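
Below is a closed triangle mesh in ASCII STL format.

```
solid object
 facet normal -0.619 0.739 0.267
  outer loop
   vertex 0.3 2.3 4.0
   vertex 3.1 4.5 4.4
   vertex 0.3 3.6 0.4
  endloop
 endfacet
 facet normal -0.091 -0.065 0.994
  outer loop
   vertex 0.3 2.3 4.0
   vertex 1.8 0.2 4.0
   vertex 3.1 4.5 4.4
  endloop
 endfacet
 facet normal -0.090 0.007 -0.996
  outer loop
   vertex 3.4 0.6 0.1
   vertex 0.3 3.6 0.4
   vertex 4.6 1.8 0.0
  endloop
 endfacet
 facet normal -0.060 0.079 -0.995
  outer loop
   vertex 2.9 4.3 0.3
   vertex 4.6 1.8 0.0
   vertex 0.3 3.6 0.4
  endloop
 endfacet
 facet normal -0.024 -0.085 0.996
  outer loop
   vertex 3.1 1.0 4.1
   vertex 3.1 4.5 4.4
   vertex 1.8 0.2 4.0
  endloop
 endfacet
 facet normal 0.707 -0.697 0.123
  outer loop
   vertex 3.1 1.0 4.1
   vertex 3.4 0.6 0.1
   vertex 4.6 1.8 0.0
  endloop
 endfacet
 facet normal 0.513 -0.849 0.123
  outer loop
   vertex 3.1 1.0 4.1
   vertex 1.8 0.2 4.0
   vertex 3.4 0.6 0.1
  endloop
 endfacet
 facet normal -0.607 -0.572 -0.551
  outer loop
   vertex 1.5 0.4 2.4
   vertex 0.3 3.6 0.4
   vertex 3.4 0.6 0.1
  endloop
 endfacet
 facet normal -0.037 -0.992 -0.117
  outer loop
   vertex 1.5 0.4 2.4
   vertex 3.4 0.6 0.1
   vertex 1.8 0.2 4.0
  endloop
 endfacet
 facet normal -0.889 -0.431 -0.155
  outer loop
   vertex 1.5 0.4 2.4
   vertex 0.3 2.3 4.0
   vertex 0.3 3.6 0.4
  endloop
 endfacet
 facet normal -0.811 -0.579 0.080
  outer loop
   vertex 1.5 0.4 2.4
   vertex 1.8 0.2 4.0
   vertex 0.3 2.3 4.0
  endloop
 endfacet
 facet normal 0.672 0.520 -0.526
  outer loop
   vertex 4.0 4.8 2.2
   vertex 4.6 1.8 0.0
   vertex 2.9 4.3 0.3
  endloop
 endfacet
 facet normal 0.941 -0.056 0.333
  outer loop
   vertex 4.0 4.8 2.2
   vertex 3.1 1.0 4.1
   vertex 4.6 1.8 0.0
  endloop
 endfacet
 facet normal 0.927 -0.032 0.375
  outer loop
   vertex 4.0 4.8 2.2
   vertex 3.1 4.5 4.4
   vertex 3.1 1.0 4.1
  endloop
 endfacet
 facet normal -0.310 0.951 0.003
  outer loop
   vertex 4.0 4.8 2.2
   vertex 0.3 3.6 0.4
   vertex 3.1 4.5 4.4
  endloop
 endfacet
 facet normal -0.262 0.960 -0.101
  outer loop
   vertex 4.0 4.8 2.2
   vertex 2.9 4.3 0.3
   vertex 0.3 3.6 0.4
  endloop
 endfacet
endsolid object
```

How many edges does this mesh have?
24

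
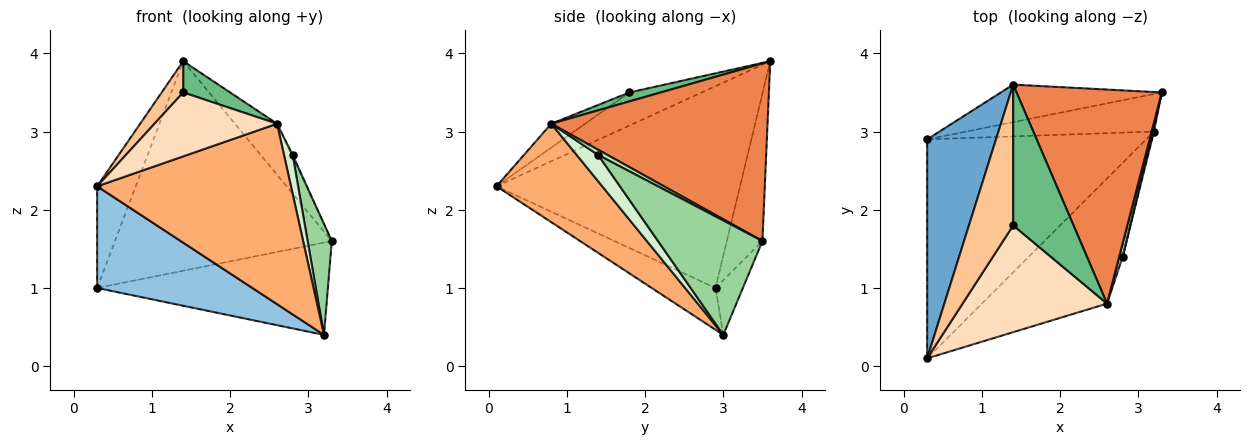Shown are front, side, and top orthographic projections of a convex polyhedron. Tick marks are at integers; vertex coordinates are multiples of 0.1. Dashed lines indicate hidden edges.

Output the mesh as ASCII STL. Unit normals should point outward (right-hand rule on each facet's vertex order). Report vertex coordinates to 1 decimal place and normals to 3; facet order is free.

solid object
 facet normal -0.936 0.148 0.319
  outer loop
   vertex 0.3 2.9 1.0
   vertex 0.3 0.1 2.3
   vertex 1.4 3.6 3.9
  endloop
 endfacet
 facet normal -0.171 -0.415 -0.894
  outer loop
   vertex 0.3 2.9 1.0
   vertex 3.2 3.0 0.4
   vertex 0.3 0.1 2.3
  endloop
 endfacet
 facet normal -0.160 0.972 -0.174
  outer loop
   vertex 0.3 2.9 1.0
   vertex 1.4 3.6 3.9
   vertex 3.3 3.5 1.6
  endloop
 endfacet
 facet normal -0.109 0.921 -0.375
  outer loop
   vertex 0.3 2.9 1.0
   vertex 3.3 3.5 1.6
   vertex 3.2 3.0 0.4
  endloop
 endfacet
 facet normal 0.766 0.149 0.626
  outer loop
   vertex 2.6 0.8 3.1
   vertex 3.3 3.5 1.6
   vertex 1.4 3.6 3.9
  endloop
 endfacet
 facet normal 0.409 -0.750 -0.520
  outer loop
   vertex 2.6 0.8 3.1
   vertex 0.3 0.1 2.3
   vertex 3.2 3.0 0.4
  endloop
 endfacet
 facet normal -0.589 -0.175 0.789
  outer loop
   vertex 1.4 1.8 3.5
   vertex 1.4 3.6 3.9
   vertex 0.3 0.1 2.3
  endloop
 endfacet
 facet normal -0.141 -0.509 0.849
  outer loop
   vertex 1.4 1.8 3.5
   vertex 0.3 0.1 2.3
   vertex 2.6 0.8 3.1
  endloop
 endfacet
 facet normal 0.143 -0.215 0.966
  outer loop
   vertex 1.4 1.8 3.5
   vertex 2.6 0.8 3.1
   vertex 1.4 3.6 3.9
  endloop
 endfacet
 facet normal 0.974 -0.225 0.013
  outer loop
   vertex 2.8 1.4 2.7
   vertex 3.2 3.0 0.4
   vertex 3.3 3.5 1.6
  endloop
 endfacet
 facet normal 0.829 0.092 0.552
  outer loop
   vertex 2.8 1.4 2.7
   vertex 3.3 3.5 1.6
   vertex 2.6 0.8 3.1
  endloop
 endfacet
 facet normal 0.922 -0.374 -0.100
  outer loop
   vertex 2.8 1.4 2.7
   vertex 2.6 0.8 3.1
   vertex 3.2 3.0 0.4
  endloop
 endfacet
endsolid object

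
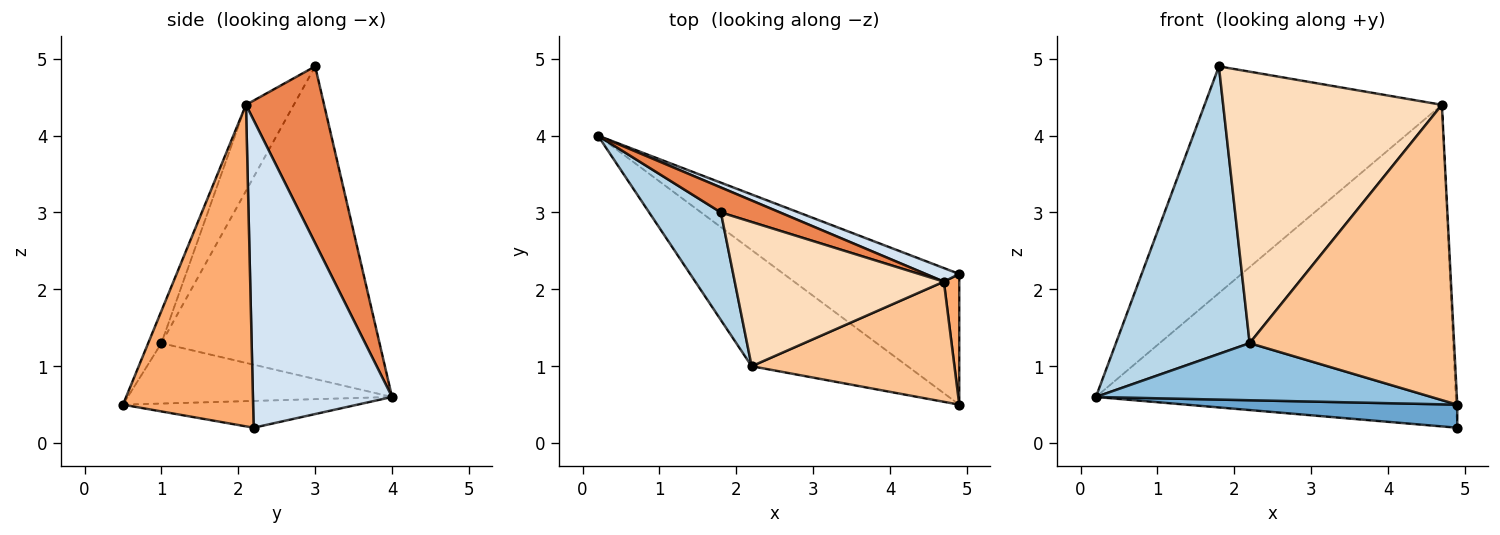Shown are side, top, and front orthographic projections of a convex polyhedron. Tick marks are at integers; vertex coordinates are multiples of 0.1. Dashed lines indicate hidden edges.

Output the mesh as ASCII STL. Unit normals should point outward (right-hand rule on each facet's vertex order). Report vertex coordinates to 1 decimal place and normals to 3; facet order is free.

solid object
 facet normal -0.149 -0.172 -0.974
  outer loop
   vertex 4.9 0.5 0.5
   vertex 0.2 4.0 0.6
   vertex 4.9 2.2 0.2
  endloop
 endfacet
 facet normal -0.328 -0.417 -0.848
  outer loop
   vertex 2.2 1.0 1.3
   vertex 0.2 4.0 0.6
   vertex 4.9 0.5 0.5
  endloop
 endfacet
 facet normal -0.837 -0.513 0.192
  outer loop
   vertex 2.2 1.0 1.3
   vertex 1.8 3.0 4.9
   vertex 0.2 4.0 0.6
  endloop
 endfacet
 facet normal 0.360 0.932 0.039
  outer loop
   vertex 4.7 2.1 4.4
   vertex 4.9 2.2 0.2
   vertex 0.2 4.0 0.6
  endloop
 endfacet
 facet normal 0.311 0.945 0.104
  outer loop
   vertex 4.7 2.1 4.4
   vertex 0.2 4.0 0.6
   vertex 1.8 3.0 4.9
  endloop
 endfacet
 facet normal 0.999 0.008 0.048
  outer loop
   vertex 4.7 2.1 4.4
   vertex 4.9 0.5 0.5
   vertex 4.9 2.2 0.2
  endloop
 endfacet
 facet normal -0.060 -0.925 0.376
  outer loop
   vertex 4.7 2.1 4.4
   vertex 2.2 1.0 1.3
   vertex 4.9 0.5 0.5
  endloop
 endfacet
 facet normal -0.190 -0.867 0.461
  outer loop
   vertex 4.7 2.1 4.4
   vertex 1.8 3.0 4.9
   vertex 2.2 1.0 1.3
  endloop
 endfacet
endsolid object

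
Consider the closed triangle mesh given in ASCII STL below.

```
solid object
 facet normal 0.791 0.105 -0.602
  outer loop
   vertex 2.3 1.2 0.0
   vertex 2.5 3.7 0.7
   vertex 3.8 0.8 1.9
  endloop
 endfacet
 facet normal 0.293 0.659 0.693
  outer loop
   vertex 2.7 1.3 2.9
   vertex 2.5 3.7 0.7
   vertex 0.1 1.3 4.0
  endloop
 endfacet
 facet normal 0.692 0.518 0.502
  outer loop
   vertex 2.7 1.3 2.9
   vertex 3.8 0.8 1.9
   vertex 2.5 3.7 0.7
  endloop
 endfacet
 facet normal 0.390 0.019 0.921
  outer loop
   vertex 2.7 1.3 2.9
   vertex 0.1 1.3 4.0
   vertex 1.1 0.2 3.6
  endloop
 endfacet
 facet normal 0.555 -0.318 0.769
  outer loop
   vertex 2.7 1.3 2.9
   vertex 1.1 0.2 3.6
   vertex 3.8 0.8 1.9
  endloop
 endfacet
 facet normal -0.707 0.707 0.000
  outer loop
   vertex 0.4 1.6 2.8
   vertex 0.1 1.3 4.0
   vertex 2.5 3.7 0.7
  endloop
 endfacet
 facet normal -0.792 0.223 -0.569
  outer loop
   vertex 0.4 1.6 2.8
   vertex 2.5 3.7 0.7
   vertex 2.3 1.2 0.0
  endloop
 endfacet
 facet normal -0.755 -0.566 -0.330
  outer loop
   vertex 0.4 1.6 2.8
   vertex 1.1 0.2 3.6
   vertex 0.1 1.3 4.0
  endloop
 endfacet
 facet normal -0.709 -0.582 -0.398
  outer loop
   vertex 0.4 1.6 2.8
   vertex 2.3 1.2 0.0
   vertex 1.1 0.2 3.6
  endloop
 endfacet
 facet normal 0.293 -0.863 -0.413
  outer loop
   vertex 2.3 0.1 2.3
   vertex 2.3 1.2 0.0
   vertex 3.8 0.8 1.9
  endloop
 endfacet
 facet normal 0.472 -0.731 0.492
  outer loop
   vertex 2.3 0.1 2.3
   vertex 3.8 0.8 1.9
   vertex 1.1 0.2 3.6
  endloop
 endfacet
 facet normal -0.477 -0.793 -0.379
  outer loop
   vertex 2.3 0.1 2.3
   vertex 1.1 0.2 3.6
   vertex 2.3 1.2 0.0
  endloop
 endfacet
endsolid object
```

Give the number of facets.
12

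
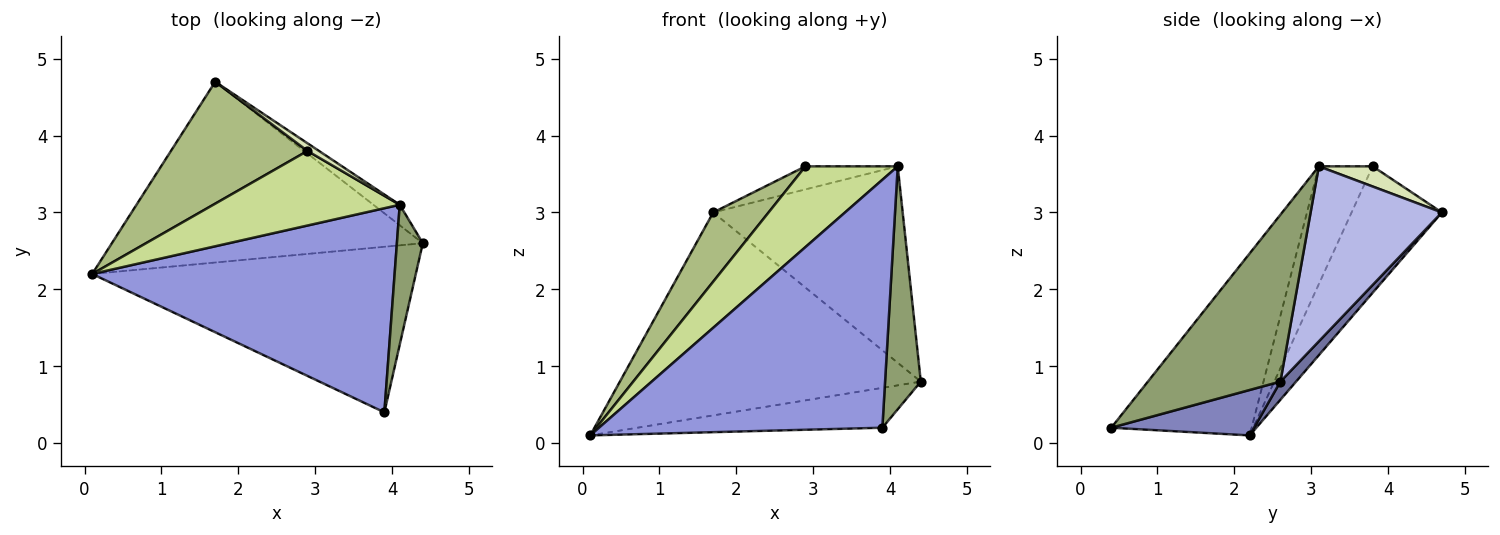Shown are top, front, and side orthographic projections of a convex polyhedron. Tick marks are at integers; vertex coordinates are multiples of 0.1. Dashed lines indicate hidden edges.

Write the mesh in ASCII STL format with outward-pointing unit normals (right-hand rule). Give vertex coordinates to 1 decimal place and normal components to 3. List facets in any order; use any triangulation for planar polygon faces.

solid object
 facet normal 0.039 0.746 -0.665
  outer loop
   vertex 1.7 4.7 3.0
   vertex 4.4 2.6 0.8
   vertex 0.1 2.2 0.1
  endloop
 endfacet
 facet normal 0.135 0.232 -0.963
  outer loop
   vertex 3.9 0.4 0.2
   vertex 0.1 2.2 0.1
   vertex 4.4 2.6 0.8
  endloop
 endfacet
 facet normal -0.357 -0.721 0.594
  outer loop
   vertex 4.1 3.1 3.6
   vertex 0.1 2.2 0.1
   vertex 3.9 0.4 0.2
  endloop
 endfacet
 facet normal 0.567 0.819 -0.085
  outer loop
   vertex 4.1 3.1 3.6
   vertex 4.4 2.6 0.8
   vertex 1.7 4.7 3.0
  endloop
 endfacet
 facet normal 0.955 -0.257 0.148
  outer loop
   vertex 4.1 3.1 3.6
   vertex 3.9 0.4 0.2
   vertex 4.4 2.6 0.8
  endloop
 endfacet
 facet normal -0.627 -0.384 0.677
  outer loop
   vertex 2.9 3.8 3.6
   vertex 1.7 4.7 3.0
   vertex 0.1 2.2 0.1
  endloop
 endfacet
 facet normal -0.394 -0.675 0.624
  outer loop
   vertex 2.9 3.8 3.6
   vertex 0.1 2.2 0.1
   vertex 4.1 3.1 3.6
  endloop
 endfacet
 facet normal 0.484 0.830 0.277
  outer loop
   vertex 2.9 3.8 3.6
   vertex 4.1 3.1 3.6
   vertex 1.7 4.7 3.0
  endloop
 endfacet
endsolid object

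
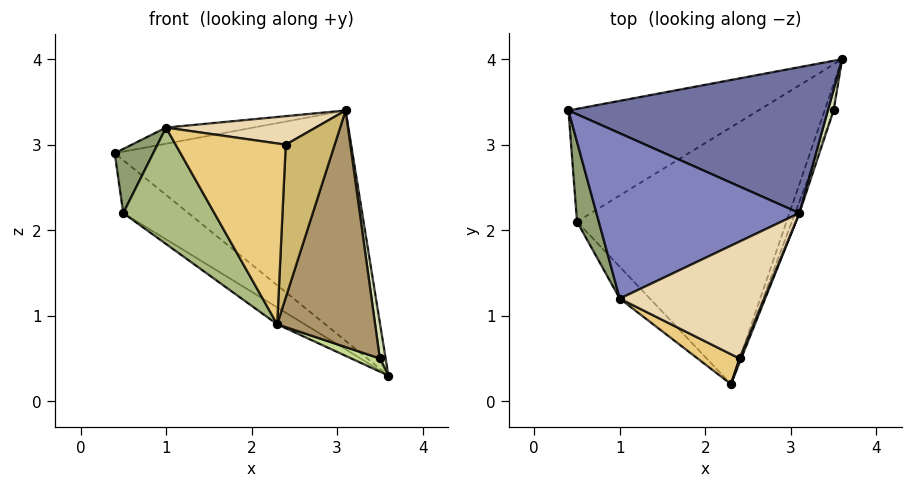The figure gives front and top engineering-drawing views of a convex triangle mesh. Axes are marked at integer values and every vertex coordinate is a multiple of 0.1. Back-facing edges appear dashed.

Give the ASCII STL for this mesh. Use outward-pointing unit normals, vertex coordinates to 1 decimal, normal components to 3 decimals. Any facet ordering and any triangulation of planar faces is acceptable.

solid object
 facet normal 0.266 0.814 0.516
  outer loop
   vertex 3.1 2.2 3.4
   vertex 3.6 4.0 0.3
   vertex 0.4 3.4 2.9
  endloop
 endfacet
 facet normal -0.140 0.096 0.986
  outer loop
   vertex 1.0 1.2 3.2
   vertex 3.1 2.2 3.4
   vertex 0.4 3.4 2.9
  endloop
 endfacet
 facet normal -0.632 0.329 -0.702
  outer loop
   vertex 0.5 2.1 2.2
   vertex 0.4 3.4 2.9
   vertex 3.6 4.0 0.3
  endloop
 endfacet
 facet normal -0.546 0.055 -0.836
  outer loop
   vertex 0.5 2.1 2.2
   vertex 3.6 4.0 0.3
   vertex 2.3 0.2 0.9
  endloop
 endfacet
 facet normal -0.937 -0.219 0.272
  outer loop
   vertex 0.5 2.1 2.2
   vertex 1.0 1.2 3.2
   vertex 0.4 3.4 2.9
  endloop
 endfacet
 facet normal -0.770 -0.615 -0.168
  outer loop
   vertex 0.5 2.1 2.2
   vertex 2.3 0.2 0.9
   vertex 1.0 1.2 3.2
  endloop
 endfacet
 facet normal 0.667 -0.333 -0.667
  outer loop
   vertex 3.5 3.4 0.5
   vertex 2.3 0.2 0.9
   vertex 3.6 4.0 0.3
  endloop
 endfacet
 facet normal 0.987 -0.138 0.079
  outer loop
   vertex 3.5 3.4 0.5
   vertex 3.6 4.0 0.3
   vertex 3.1 2.2 3.4
  endloop
 endfacet
 facet normal 0.935 -0.353 -0.017
  outer loop
   vertex 3.5 3.4 0.5
   vertex 3.1 2.2 3.4
   vertex 2.3 0.2 0.9
  endloop
 endfacet
 facet normal 0.924 -0.383 0.011
  outer loop
   vertex 2.4 0.5 3.0
   vertex 2.3 0.2 0.9
   vertex 3.1 2.2 3.4
  endloop
 endfacet
 facet normal -0.425 -0.893 0.148
  outer loop
   vertex 2.4 0.5 3.0
   vertex 1.0 1.2 3.2
   vertex 2.3 0.2 0.9
  endloop
 endfacet
 facet normal 0.020 -0.237 0.971
  outer loop
   vertex 2.4 0.5 3.0
   vertex 3.1 2.2 3.4
   vertex 1.0 1.2 3.2
  endloop
 endfacet
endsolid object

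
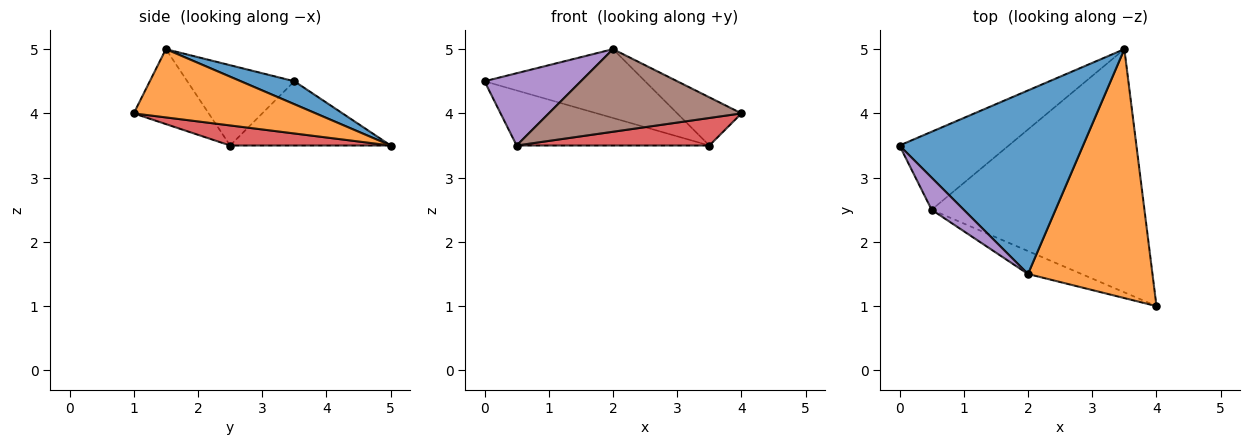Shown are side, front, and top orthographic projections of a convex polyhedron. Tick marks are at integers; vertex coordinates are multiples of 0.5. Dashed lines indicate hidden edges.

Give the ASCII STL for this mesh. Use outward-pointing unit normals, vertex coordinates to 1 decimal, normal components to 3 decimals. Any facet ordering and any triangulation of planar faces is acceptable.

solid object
 facet normal 0.116 0.349 0.930
  outer loop
   vertex 2.0 1.5 5.0
   vertex 3.5 5.0 3.5
   vertex 0.0 3.5 4.5
  endloop
 endfacet
 facet normal 0.474 0.167 0.864
  outer loop
   vertex 2.0 1.5 5.0
   vertex 4.0 1.0 4.0
   vertex 3.5 5.0 3.5
  endloop
 endfacet
 facet normal -0.433 0.520 -0.736
  outer loop
   vertex 0.5 2.5 3.5
   vertex 0.0 3.5 4.5
   vertex 3.5 5.0 3.5
  endloop
 endfacet
 facet normal 0.093 -0.112 -0.989
  outer loop
   vertex 0.5 2.5 3.5
   vertex 3.5 5.0 3.5
   vertex 4.0 1.0 4.0
  endloop
 endfacet
 facet normal -0.712 -0.641 0.285
  outer loop
   vertex 0.5 2.5 3.5
   vertex 2.0 1.5 5.0
   vertex 0.0 3.5 4.5
  endloop
 endfacet
 facet normal -0.351 -0.902 -0.251
  outer loop
   vertex 0.5 2.5 3.5
   vertex 4.0 1.0 4.0
   vertex 2.0 1.5 5.0
  endloop
 endfacet
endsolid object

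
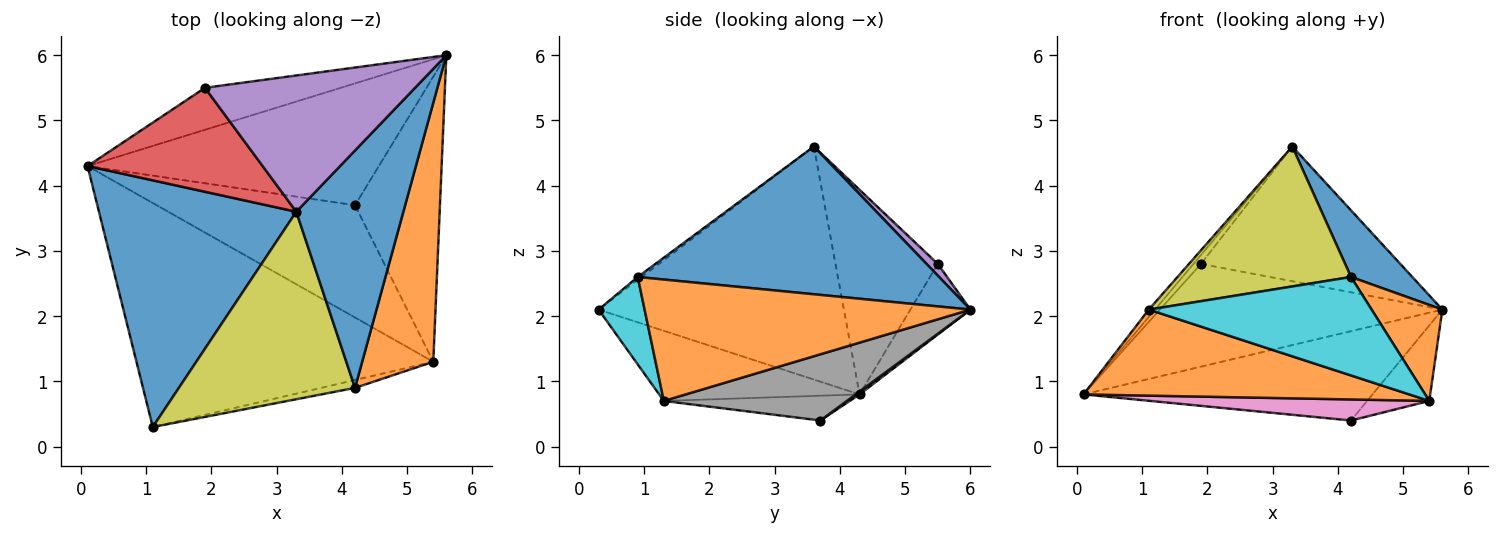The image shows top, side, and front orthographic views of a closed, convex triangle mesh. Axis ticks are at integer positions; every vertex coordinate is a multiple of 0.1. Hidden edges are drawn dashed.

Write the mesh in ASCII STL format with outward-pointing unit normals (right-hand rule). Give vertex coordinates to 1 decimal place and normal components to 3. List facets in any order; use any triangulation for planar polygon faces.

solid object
 facet normal -0.763 0.019 0.646
  outer loop
   vertex 3.3 3.6 4.6
   vertex 0.1 4.3 0.8
   vertex 1.1 0.3 2.1
  endloop
 endfacet
 facet normal -0.215 -0.350 -0.912
  outer loop
   vertex 5.4 1.3 0.7
   vertex 1.1 0.3 2.1
   vertex 0.1 4.3 0.8
  endloop
 endfacet
 facet normal -0.193 0.908 -0.371
  outer loop
   vertex 1.9 5.5 2.8
   vertex 5.6 6.0 2.1
   vertex 0.1 4.3 0.8
  endloop
 endfacet
 facet normal -0.759 0.056 0.649
  outer loop
   vertex 1.9 5.5 2.8
   vertex 0.1 4.3 0.8
   vertex 3.3 3.6 4.6
  endloop
 endfacet
 facet normal 0.040 0.702 0.711
  outer loop
   vertex 1.9 5.5 2.8
   vertex 3.3 3.6 4.6
   vertex 5.6 6.0 2.1
  endloop
 endfacet
 facet normal 0.008 0.591 -0.806
  outer loop
   vertex 4.2 3.7 0.4
   vertex 0.1 4.3 0.8
   vertex 5.6 6.0 2.1
  endloop
 endfacet
 facet normal -0.122 -0.183 -0.976
  outer loop
   vertex 4.2 3.7 0.4
   vertex 5.4 1.3 0.7
   vertex 0.1 4.3 0.8
  endloop
 endfacet
 facet normal 0.602 0.204 -0.772
  outer loop
   vertex 4.2 3.7 0.4
   vertex 5.6 6.0 2.1
   vertex 5.4 1.3 0.7
  endloop
 endfacet
 facet normal -0.013 -0.598 0.801
  outer loop
   vertex 4.2 0.9 2.6
   vertex 3.3 3.6 4.6
   vertex 1.1 0.3 2.1
  endloop
 endfacet
 facet normal 0.202 -0.976 -0.078
  outer loop
   vertex 4.2 0.9 2.6
   vertex 1.1 0.3 2.1
   vertex 5.4 1.3 0.7
  endloop
 endfacet
 facet normal 0.799 -0.163 0.579
  outer loop
   vertex 4.2 0.9 2.6
   vertex 5.6 6.0 2.1
   vertex 3.3 3.6 4.6
  endloop
 endfacet
 facet normal 0.848 -0.184 0.497
  outer loop
   vertex 4.2 0.9 2.6
   vertex 5.4 1.3 0.7
   vertex 5.6 6.0 2.1
  endloop
 endfacet
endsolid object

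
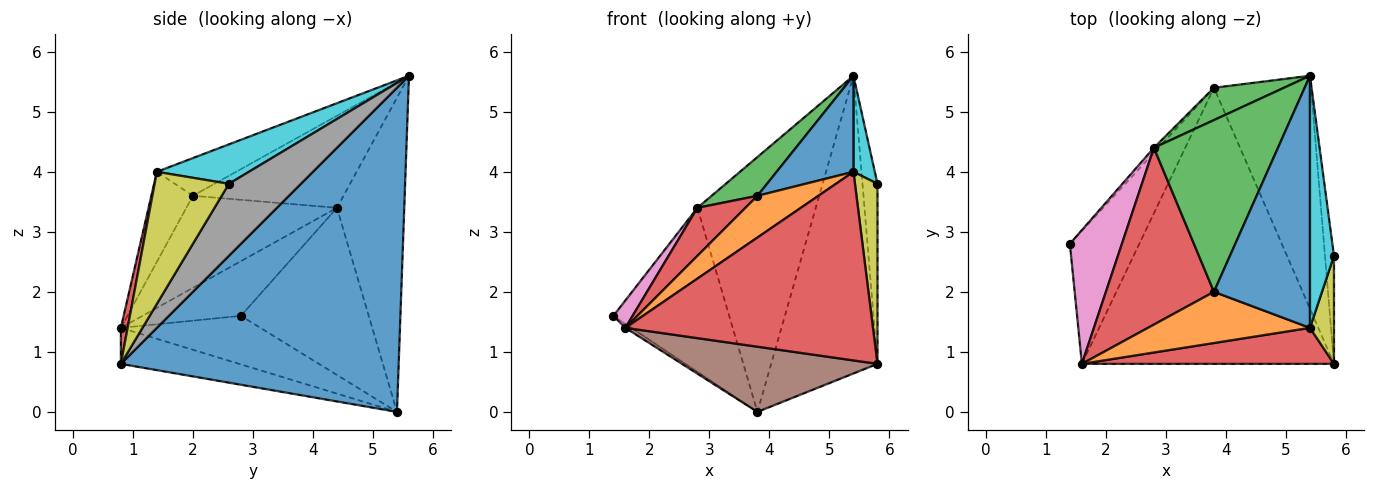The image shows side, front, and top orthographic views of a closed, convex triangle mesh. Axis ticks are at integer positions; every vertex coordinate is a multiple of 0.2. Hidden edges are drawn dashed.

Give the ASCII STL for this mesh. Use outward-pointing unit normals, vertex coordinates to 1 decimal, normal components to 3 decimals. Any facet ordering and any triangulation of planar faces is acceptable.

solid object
 facet normal 0.899 0.344 -0.269
  outer loop
   vertex 3.8 5.4 0.0
   vertex 5.4 5.6 5.6
   vertex 5.8 0.8 0.8
  endloop
 endfacet
 facet normal -0.741 0.671 -0.020
  outer loop
   vertex 2.8 4.4 3.4
   vertex 3.8 5.4 0.0
   vertex 1.4 2.8 1.6
  endloop
 endfacet
 facet normal -0.491 0.864 0.110
  outer loop
   vertex 2.8 4.4 3.4
   vertex 5.4 5.6 5.6
   vertex 3.8 5.4 0.0
  endloop
 endfacet
 facet normal 0.027 -0.982 0.187
  outer loop
   vertex 1.6 0.8 1.4
   vertex 5.8 0.8 0.8
   vertex 5.4 1.4 4.0
  endloop
 endfacet
 facet normal -0.573 0.025 -0.819
  outer loop
   vertex 1.6 0.8 1.4
   vertex 1.4 2.8 1.6
   vertex 3.8 5.4 0.0
  endloop
 endfacet
 facet normal -0.138 -0.228 -0.964
  outer loop
   vertex 1.6 0.8 1.4
   vertex 3.8 5.4 0.0
   vertex 5.8 0.8 0.8
  endloop
 endfacet
 facet normal -0.717 -0.140 0.682
  outer loop
   vertex 1.6 0.8 1.4
   vertex 2.8 4.4 3.4
   vertex 1.4 2.8 1.6
  endloop
 endfacet
 facet normal 0.972 0.202 -0.121
  outer loop
   vertex 5.8 2.6 3.8
   vertex 5.8 0.8 0.8
   vertex 5.4 5.6 5.6
  endloop
 endfacet
 facet normal 0.943 -0.286 0.171
  outer loop
   vertex 5.8 2.6 3.8
   vertex 5.4 1.4 4.0
   vertex 5.8 0.8 0.8
  endloop
 endfacet
 facet normal 0.838 -0.194 0.510
  outer loop
   vertex 5.8 2.6 3.8
   vertex 5.4 5.6 5.6
   vertex 5.4 1.4 4.0
  endloop
 endfacet
 facet normal -0.345 -0.334 0.877
  outer loop
   vertex 3.8 2.0 3.6
   vertex 5.4 1.4 4.0
   vertex 5.4 5.6 5.6
  endloop
 endfacet
 facet normal -0.396 -0.580 0.712
  outer loop
   vertex 3.8 2.0 3.6
   vertex 1.6 0.8 1.4
   vertex 5.4 1.4 4.0
  endloop
 endfacet
 facet normal -0.586 -0.178 0.790
  outer loop
   vertex 3.8 2.0 3.6
   vertex 5.4 5.6 5.6
   vertex 2.8 4.4 3.4
  endloop
 endfacet
 facet normal -0.635 -0.202 0.745
  outer loop
   vertex 3.8 2.0 3.6
   vertex 2.8 4.4 3.4
   vertex 1.6 0.8 1.4
  endloop
 endfacet
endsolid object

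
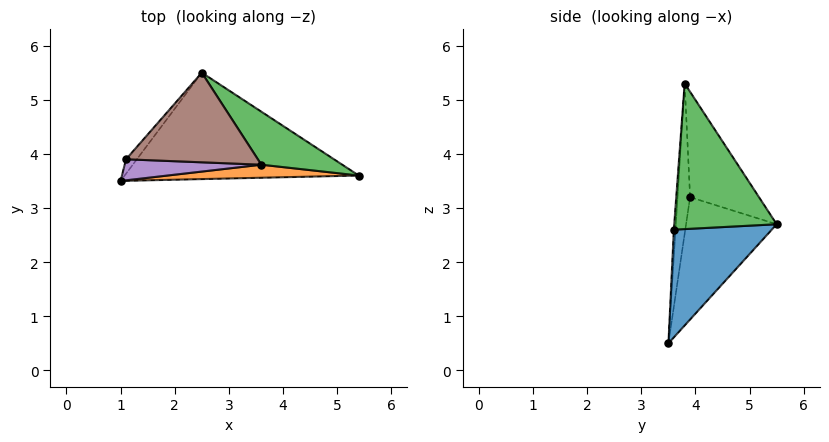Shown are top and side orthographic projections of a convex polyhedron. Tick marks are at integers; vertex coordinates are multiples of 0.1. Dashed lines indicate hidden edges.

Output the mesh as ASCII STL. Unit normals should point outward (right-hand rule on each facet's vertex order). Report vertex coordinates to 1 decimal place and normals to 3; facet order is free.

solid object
 facet normal 0.345 0.566 -0.749
  outer loop
   vertex 2.5 5.5 2.7
   vertex 5.4 3.6 2.6
   vertex 1.0 3.5 0.5
  endloop
 endfacet
 facet normal -0.010 -0.998 0.068
  outer loop
   vertex 3.6 3.8 5.3
   vertex 1.0 3.5 0.5
   vertex 5.4 3.6 2.6
  endloop
 endfacet
 facet normal 0.531 0.795 0.295
  outer loop
   vertex 3.6 3.8 5.3
   vertex 5.4 3.6 2.6
   vertex 2.5 5.5 2.7
  endloop
 endfacet
 facet normal -0.761 0.645 -0.067
  outer loop
   vertex 1.1 3.9 3.2
   vertex 2.5 5.5 2.7
   vertex 1.0 3.5 0.5
  endloop
 endfacet
 facet normal -0.165 -0.975 0.151
  outer loop
   vertex 1.1 3.9 3.2
   vertex 1.0 3.5 0.5
   vertex 3.6 3.8 5.3
  endloop
 endfacet
 facet normal -0.490 0.620 0.613
  outer loop
   vertex 1.1 3.9 3.2
   vertex 3.6 3.8 5.3
   vertex 2.5 5.5 2.7
  endloop
 endfacet
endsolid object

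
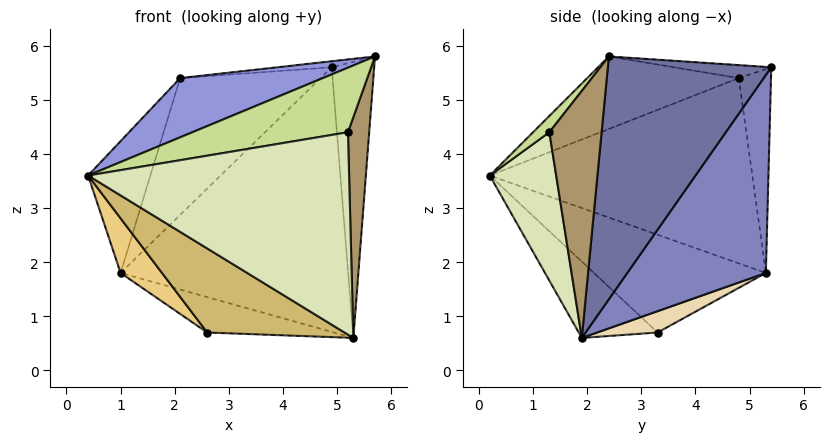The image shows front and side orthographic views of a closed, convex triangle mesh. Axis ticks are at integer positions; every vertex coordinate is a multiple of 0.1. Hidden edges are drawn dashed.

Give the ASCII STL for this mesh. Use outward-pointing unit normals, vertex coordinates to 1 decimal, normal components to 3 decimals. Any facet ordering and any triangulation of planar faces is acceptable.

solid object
 facet normal 0.963 0.250 -0.098
  outer loop
   vertex 5.3 1.9 0.6
   vertex 4.9 5.4 5.6
   vertex 5.7 2.4 5.8
  endloop
 endfacet
 facet normal 0.455 0.746 -0.486
  outer loop
   vertex 1.0 5.3 1.8
   vertex 4.9 5.4 5.6
   vertex 5.3 1.9 0.6
  endloop
 endfacet
 facet normal -0.276 -0.260 0.925
  outer loop
   vertex 2.1 4.8 5.4
   vertex 0.4 0.2 3.6
   vertex 5.7 2.4 5.8
  endloop
 endfacet
 facet normal -0.081 0.045 0.996
  outer loop
   vertex 2.1 4.8 5.4
   vertex 5.7 2.4 5.8
   vertex 4.9 5.4 5.6
  endloop
 endfacet
 facet normal -0.924 0.219 0.313
  outer loop
   vertex 2.1 4.8 5.4
   vertex 1.0 5.3 1.8
   vertex 0.4 0.2 3.6
  endloop
 endfacet
 facet normal -0.219 0.955 0.200
  outer loop
   vertex 2.1 4.8 5.4
   vertex 4.9 5.4 5.6
   vertex 1.0 5.3 1.8
  endloop
 endfacet
 facet normal 0.083 -0.798 0.597
  outer loop
   vertex 5.2 1.3 4.4
   vertex 5.7 2.4 5.8
   vertex 0.4 0.2 3.6
  endloop
 endfacet
 facet normal 0.244 -0.959 -0.145
  outer loop
   vertex 5.2 1.3 4.4
   vertex 0.4 0.2 3.6
   vertex 5.3 1.9 0.6
  endloop
 endfacet
 facet normal 0.926 -0.376 -0.035
  outer loop
   vertex 5.2 1.3 4.4
   vertex 5.3 1.9 0.6
   vertex 5.7 2.4 5.8
  endloop
 endfacet
 facet normal -0.303 -0.528 -0.794
  outer loop
   vertex 2.6 3.3 0.7
   vertex 5.3 1.9 0.6
   vertex 0.4 0.2 3.6
  endloop
 endfacet
 facet normal -0.692 -0.167 -0.703
  outer loop
   vertex 2.6 3.3 0.7
   vertex 0.4 0.2 3.6
   vertex 1.0 5.3 1.8
  endloop
 endfacet
 facet normal 0.302 0.633 -0.712
  outer loop
   vertex 2.6 3.3 0.7
   vertex 1.0 5.3 1.8
   vertex 5.3 1.9 0.6
  endloop
 endfacet
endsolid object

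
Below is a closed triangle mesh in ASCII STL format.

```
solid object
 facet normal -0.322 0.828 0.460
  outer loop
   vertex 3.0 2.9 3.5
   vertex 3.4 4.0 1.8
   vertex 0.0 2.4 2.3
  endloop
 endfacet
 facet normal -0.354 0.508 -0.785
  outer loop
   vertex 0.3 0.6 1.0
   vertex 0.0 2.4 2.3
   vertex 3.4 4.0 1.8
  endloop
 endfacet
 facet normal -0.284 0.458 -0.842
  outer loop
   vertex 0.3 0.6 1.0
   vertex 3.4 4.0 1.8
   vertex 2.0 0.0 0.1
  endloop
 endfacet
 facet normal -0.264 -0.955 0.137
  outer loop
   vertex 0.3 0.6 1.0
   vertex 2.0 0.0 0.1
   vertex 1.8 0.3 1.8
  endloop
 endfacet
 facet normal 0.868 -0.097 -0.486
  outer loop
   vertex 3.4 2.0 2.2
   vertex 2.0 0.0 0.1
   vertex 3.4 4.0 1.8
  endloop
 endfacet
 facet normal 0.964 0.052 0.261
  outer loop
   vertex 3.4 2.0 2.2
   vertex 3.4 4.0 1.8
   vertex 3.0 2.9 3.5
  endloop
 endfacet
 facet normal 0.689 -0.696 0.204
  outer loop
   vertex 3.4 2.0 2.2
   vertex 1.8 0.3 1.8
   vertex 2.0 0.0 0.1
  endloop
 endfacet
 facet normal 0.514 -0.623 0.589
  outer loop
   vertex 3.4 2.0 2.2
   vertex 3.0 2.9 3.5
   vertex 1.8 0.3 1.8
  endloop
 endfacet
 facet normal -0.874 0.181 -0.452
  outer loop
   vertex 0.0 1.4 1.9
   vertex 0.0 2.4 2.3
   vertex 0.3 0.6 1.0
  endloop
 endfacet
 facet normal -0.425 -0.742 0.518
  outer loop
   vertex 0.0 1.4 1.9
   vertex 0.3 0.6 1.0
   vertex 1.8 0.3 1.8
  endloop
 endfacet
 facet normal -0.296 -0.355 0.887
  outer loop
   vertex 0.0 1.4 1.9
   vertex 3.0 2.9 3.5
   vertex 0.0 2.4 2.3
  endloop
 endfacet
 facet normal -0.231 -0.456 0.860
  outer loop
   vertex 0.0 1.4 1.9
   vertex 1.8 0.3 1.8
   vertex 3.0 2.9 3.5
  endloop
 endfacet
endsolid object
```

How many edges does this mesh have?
18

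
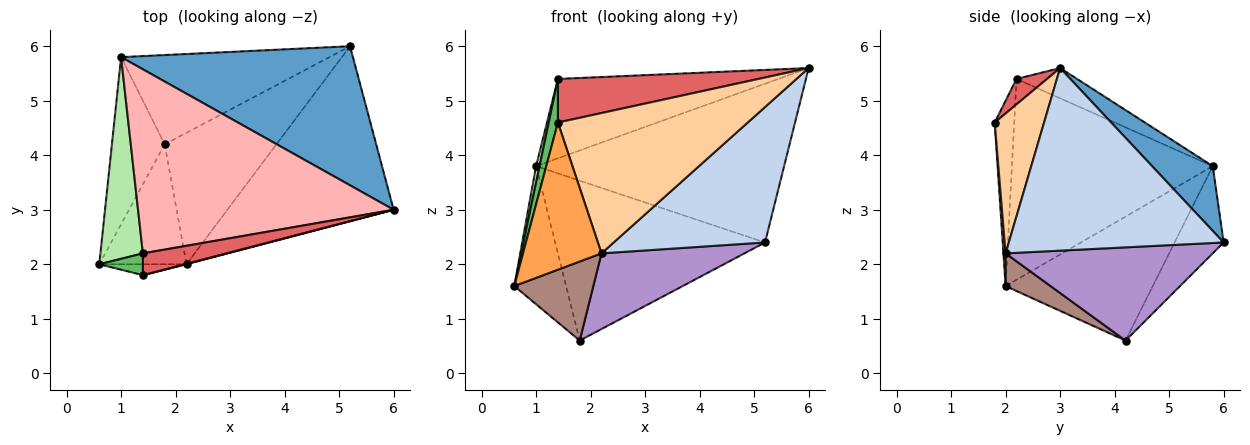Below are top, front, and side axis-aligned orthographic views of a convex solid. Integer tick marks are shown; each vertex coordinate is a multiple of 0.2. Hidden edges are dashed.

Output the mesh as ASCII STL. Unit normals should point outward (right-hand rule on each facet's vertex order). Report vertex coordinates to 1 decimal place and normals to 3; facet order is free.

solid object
 facet normal 0.181 0.740 0.648
  outer loop
   vertex 1.0 5.8 3.8
   vertex 6.0 3.0 5.6
   vertex 5.2 6.0 2.4
  endloop
 endfacet
 facet normal 0.656 -0.462 -0.597
  outer loop
   vertex 2.2 2.0 2.2
   vertex 5.2 6.0 2.4
   vertex 6.0 3.0 5.6
  endloop
 endfacet
 facet normal 0.028 -0.997 -0.074
  outer loop
   vertex 2.2 2.0 2.2
   vertex 1.4 1.8 4.6
   vertex 0.6 2.0 1.6
  endloop
 endfacet
 facet normal 0.252 -0.968 0.003
  outer loop
   vertex 2.2 2.0 2.2
   vertex 6.0 3.0 5.6
   vertex 1.4 1.8 4.6
  endloop
 endfacet
 facet normal -0.885 -0.416 0.208
  outer loop
   vertex 1.4 2.2 5.4
   vertex 0.6 2.0 1.6
   vertex 1.4 1.8 4.6
  endloop
 endfacet
 facet normal -0.978 -0.017 0.207
  outer loop
   vertex 1.4 2.2 5.4
   vertex 1.0 5.8 3.8
   vertex 0.6 2.0 1.6
  endloop
 endfacet
 facet normal 0.135 -0.886 0.443
  outer loop
   vertex 1.4 2.2 5.4
   vertex 1.4 1.8 4.6
   vertex 6.0 3.0 5.6
  endloop
 endfacet
 facet normal -0.108 0.394 0.913
  outer loop
   vertex 1.4 2.2 5.4
   vertex 6.0 3.0 5.6
   vertex 1.0 5.8 3.8
  endloop
 endfacet
 facet normal 0.586 -0.404 -0.702
  outer loop
   vertex 1.8 4.2 0.6
   vertex 5.2 6.0 2.4
   vertex 2.2 2.0 2.2
  endloop
 endfacet
 facet normal -0.200 0.855 -0.478
  outer loop
   vertex 1.8 4.2 0.6
   vertex 1.0 5.8 3.8
   vertex 5.2 6.0 2.4
  endloop
 endfacet
 facet normal 0.299 -0.525 -0.797
  outer loop
   vertex 1.8 4.2 0.6
   vertex 2.2 2.0 2.2
   vertex 0.6 2.0 1.6
  endloop
 endfacet
 facet normal -0.875 0.308 -0.373
  outer loop
   vertex 1.8 4.2 0.6
   vertex 0.6 2.0 1.6
   vertex 1.0 5.8 3.8
  endloop
 endfacet
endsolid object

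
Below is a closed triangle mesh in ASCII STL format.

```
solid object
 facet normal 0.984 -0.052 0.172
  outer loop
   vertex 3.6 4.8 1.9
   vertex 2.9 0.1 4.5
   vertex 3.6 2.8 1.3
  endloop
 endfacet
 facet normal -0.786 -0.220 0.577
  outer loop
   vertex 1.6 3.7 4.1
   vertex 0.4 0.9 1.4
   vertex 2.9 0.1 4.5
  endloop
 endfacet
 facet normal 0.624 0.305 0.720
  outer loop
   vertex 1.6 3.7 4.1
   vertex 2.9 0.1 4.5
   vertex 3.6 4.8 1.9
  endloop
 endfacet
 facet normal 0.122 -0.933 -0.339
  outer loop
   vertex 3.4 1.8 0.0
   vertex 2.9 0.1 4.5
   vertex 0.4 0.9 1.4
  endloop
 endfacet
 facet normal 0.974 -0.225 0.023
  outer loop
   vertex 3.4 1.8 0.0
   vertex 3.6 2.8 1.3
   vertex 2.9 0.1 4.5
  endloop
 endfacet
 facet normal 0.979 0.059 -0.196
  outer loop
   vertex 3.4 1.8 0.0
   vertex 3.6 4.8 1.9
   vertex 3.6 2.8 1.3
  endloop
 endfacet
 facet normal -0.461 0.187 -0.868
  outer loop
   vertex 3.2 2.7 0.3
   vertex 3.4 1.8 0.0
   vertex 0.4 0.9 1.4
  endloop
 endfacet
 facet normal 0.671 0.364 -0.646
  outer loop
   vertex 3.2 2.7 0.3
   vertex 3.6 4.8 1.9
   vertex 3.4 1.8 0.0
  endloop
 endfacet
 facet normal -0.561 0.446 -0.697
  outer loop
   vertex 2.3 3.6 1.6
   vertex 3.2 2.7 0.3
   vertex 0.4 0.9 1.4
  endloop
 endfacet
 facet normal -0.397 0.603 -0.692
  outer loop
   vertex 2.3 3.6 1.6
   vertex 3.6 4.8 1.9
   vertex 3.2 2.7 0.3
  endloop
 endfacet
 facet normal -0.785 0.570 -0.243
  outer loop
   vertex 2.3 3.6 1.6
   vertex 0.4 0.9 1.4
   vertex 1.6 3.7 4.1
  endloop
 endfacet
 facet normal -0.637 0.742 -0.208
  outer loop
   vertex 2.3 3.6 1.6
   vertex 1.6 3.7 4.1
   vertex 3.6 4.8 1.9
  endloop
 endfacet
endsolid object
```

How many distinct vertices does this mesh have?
8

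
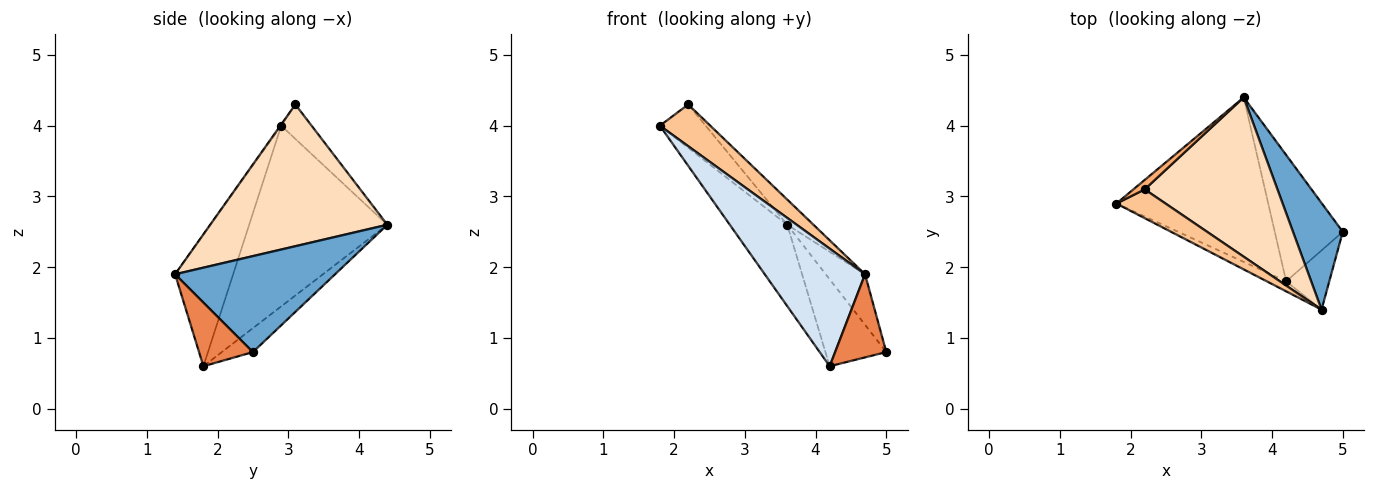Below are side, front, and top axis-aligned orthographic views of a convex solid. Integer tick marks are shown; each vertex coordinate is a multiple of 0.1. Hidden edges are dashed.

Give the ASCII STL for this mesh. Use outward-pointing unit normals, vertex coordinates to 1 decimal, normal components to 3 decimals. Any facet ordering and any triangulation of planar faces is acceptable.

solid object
 facet normal 0.867 0.213 0.450
  outer loop
   vertex 4.7 1.4 1.9
   vertex 5.0 2.5 0.8
   vertex 3.6 4.4 2.6
  endloop
 endfacet
 facet normal -0.730 0.303 -0.613
  outer loop
   vertex 4.2 1.8 0.6
   vertex 1.8 2.9 4.0
   vertex 3.6 4.4 2.6
  endloop
 endfacet
 facet normal -0.279 0.544 -0.791
  outer loop
   vertex 4.2 1.8 0.6
   vertex 3.6 4.4 2.6
   vertex 5.0 2.5 0.8
  endloop
 endfacet
 facet normal -0.500 -0.863 -0.073
  outer loop
   vertex 4.2 1.8 0.6
   vertex 4.7 1.4 1.9
   vertex 1.8 2.9 4.0
  endloop
 endfacet
 facet normal 0.651 -0.618 -0.441
  outer loop
   vertex 4.2 1.8 0.6
   vertex 5.0 2.5 0.8
   vertex 4.7 1.4 1.9
  endloop
 endfacet
 facet normal -0.544 0.820 0.179
  outer loop
   vertex 2.2 3.1 4.3
   vertex 3.6 4.4 2.6
   vertex 1.8 2.9 4.0
  endloop
 endfacet
 facet normal -0.014 -0.823 0.568
  outer loop
   vertex 2.2 3.1 4.3
   vertex 1.8 2.9 4.0
   vertex 4.7 1.4 1.9
  endloop
 endfacet
 facet normal 0.726 0.107 0.680
  outer loop
   vertex 2.2 3.1 4.3
   vertex 4.7 1.4 1.9
   vertex 3.6 4.4 2.6
  endloop
 endfacet
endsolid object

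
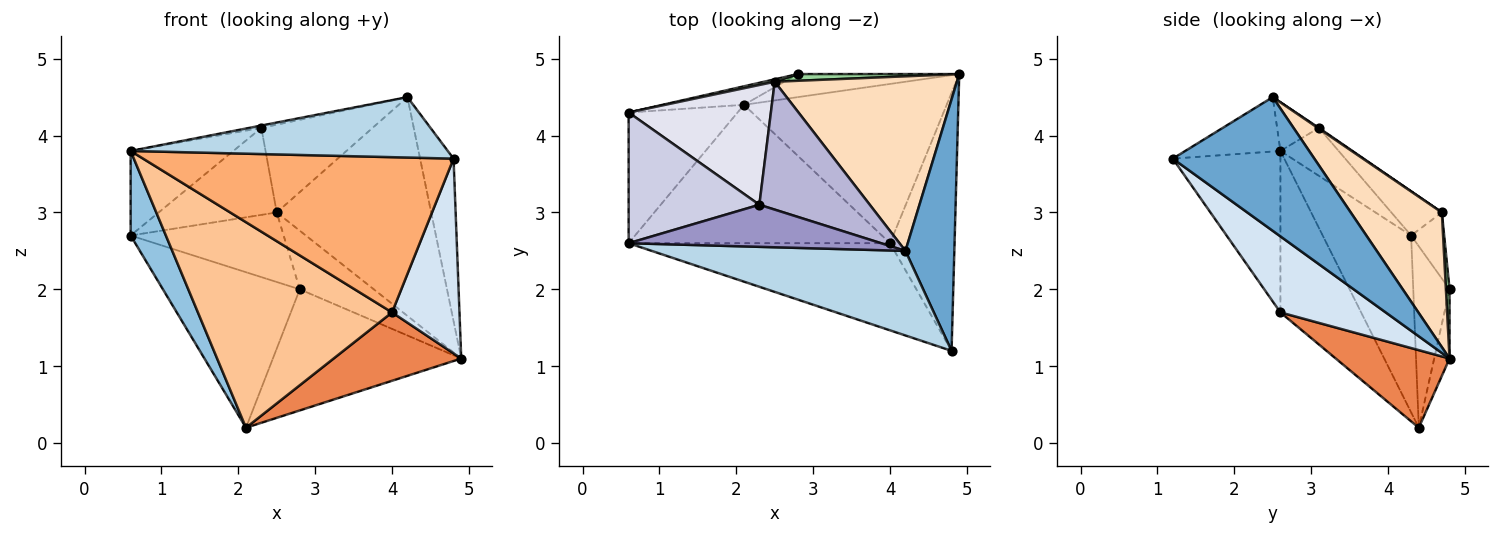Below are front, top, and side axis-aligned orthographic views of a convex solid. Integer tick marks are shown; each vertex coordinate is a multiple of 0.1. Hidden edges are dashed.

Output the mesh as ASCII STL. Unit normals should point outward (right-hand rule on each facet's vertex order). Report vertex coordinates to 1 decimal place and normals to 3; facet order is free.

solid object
 facet normal 0.917 0.217 0.335
  outer loop
   vertex 4.2 2.5 4.5
   vertex 4.8 1.2 3.7
   vertex 4.9 4.8 1.1
  endloop
 endfacet
 facet normal -0.806 -0.321 -0.497
  outer loop
   vertex 0.6 2.6 3.8
   vertex 0.6 4.3 2.7
   vertex 2.1 4.4 0.2
  endloop
 endfacet
 facet normal -0.172 -0.573 0.802
  outer loop
   vertex 0.6 2.6 3.8
   vertex 4.8 1.2 3.7
   vertex 4.2 2.5 4.5
  endloop
 endfacet
 facet normal 0.685 -0.439 -0.581
  outer loop
   vertex 4.0 2.6 1.7
   vertex 4.9 4.8 1.1
   vertex 4.8 1.2 3.7
  endloop
 endfacet
 facet normal 0.332 -0.372 -0.867
  outer loop
   vertex 4.0 2.6 1.7
   vertex 2.1 4.4 0.2
   vertex 4.9 4.8 1.1
  endloop
 endfacet
 facet normal -0.289 -0.835 -0.469
  outer loop
   vertex 4.0 2.6 1.7
   vertex 4.8 1.2 3.7
   vertex 0.6 2.6 3.8
  endloop
 endfacet
 facet normal -0.326 -0.784 -0.528
  outer loop
   vertex 4.0 2.6 1.7
   vertex 0.6 2.6 3.8
   vertex 2.1 4.4 0.2
  endloop
 endfacet
 facet normal 0.419 0.710 0.566
  outer loop
   vertex 2.5 4.7 3.0
   vertex 4.2 2.5 4.5
   vertex 4.9 4.8 1.1
  endloop
 endfacet
 facet normal -0.080 0.979 -0.187
  outer loop
   vertex 2.8 4.8 2.0
   vertex 4.9 4.8 1.1
   vertex 2.1 4.4 0.2
  endloop
 endfacet
 facet normal 0.049 0.992 0.114
  outer loop
   vertex 2.8 4.8 2.0
   vertex 2.5 4.7 3.0
   vertex 4.9 4.8 1.1
  endloop
 endfacet
 facet normal -0.255 0.960 -0.114
  outer loop
   vertex 2.8 4.8 2.0
   vertex 2.1 4.4 0.2
   vertex 0.6 4.3 2.7
  endloop
 endfacet
 facet normal -0.211 0.977 0.034
  outer loop
   vertex 2.8 4.8 2.0
   vertex 0.6 4.3 2.7
   vertex 2.5 4.7 3.0
  endloop
 endfacet
 facet normal -0.189 0.055 0.980
  outer loop
   vertex 2.3 3.1 4.1
   vertex 0.6 2.6 3.8
   vertex 4.2 2.5 4.5
  endloop
 endfacet
 facet normal 0.005 0.566 0.824
  outer loop
   vertex 2.3 3.1 4.1
   vertex 4.2 2.5 4.5
   vertex 2.5 4.7 3.0
  endloop
 endfacet
 facet normal -0.294 0.519 0.802
  outer loop
   vertex 2.3 3.1 4.1
   vertex 0.6 4.3 2.7
   vertex 0.6 2.6 3.8
  endloop
 endfacet
 facet normal -0.244 0.570 0.785
  outer loop
   vertex 2.3 3.1 4.1
   vertex 2.5 4.7 3.0
   vertex 0.6 4.3 2.7
  endloop
 endfacet
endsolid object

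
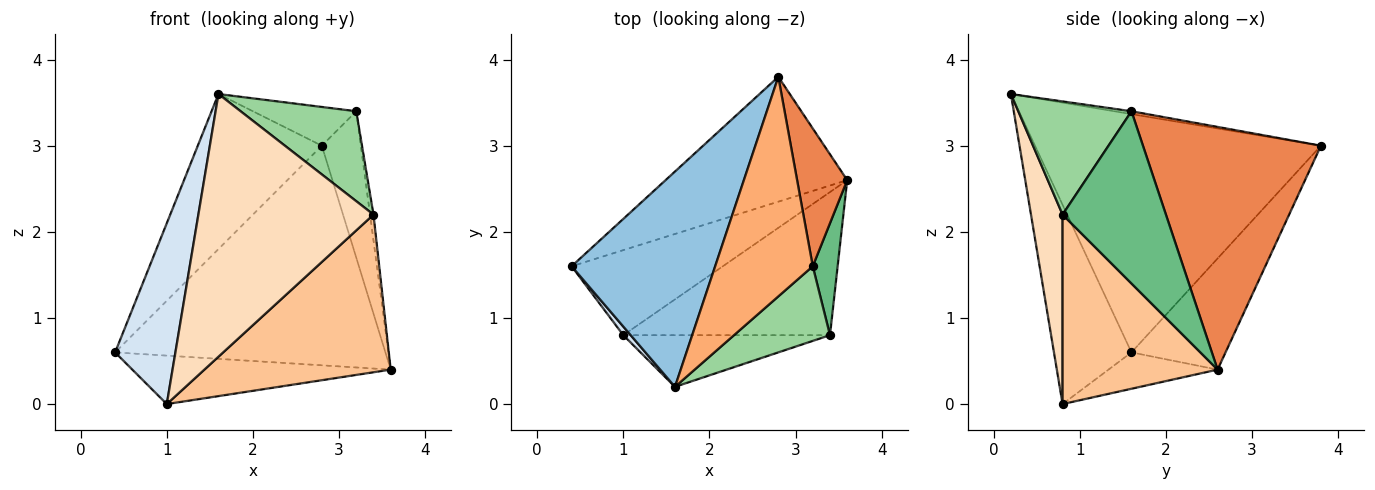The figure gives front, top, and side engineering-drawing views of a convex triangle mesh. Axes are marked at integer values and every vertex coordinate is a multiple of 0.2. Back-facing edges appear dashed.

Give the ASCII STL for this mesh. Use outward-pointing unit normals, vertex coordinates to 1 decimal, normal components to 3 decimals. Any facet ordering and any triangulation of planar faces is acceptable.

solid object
 facet normal -0.290 0.832 -0.473
  outer loop
   vertex 2.8 3.8 3.0
   vertex 3.6 2.6 0.4
   vertex 0.4 1.6 0.6
  endloop
 endfacet
 facet normal -0.803 0.348 0.484
  outer loop
   vertex 2.8 3.8 3.0
   vertex 0.4 1.6 0.6
   vertex 1.6 0.2 3.6
  endloop
 endfacet
 facet normal -0.205 0.484 -0.851
  outer loop
   vertex 1.0 0.8 0.0
   vertex 0.4 1.6 0.6
   vertex 3.6 2.6 0.4
  endloop
 endfacet
 facet normal -0.789 -0.614 0.029
  outer loop
   vertex 1.0 0.8 0.0
   vertex 1.6 0.2 3.6
   vertex 0.4 1.6 0.6
  endloop
 endfacet
 facet normal 0.958 0.210 0.198
  outer loop
   vertex 3.2 1.6 3.4
   vertex 3.6 2.6 0.4
   vertex 2.8 3.8 3.0
  endloop
 endfacet
 facet normal -0.029 0.174 0.984
  outer loop
   vertex 3.2 1.6 3.4
   vertex 2.8 3.8 3.0
   vertex 1.6 0.2 3.6
  endloop
 endfacet
 facet normal 0.525 -0.630 -0.572
  outer loop
   vertex 3.4 0.8 2.2
   vertex 1.0 0.8 0.0
   vertex 3.6 2.6 0.4
  endloop
 endfacet
 facet normal 0.174 -0.966 -0.190
  outer loop
   vertex 3.4 0.8 2.2
   vertex 1.6 0.2 3.6
   vertex 1.0 0.8 0.0
  endloop
 endfacet
 facet normal 0.989 0.033 0.143
  outer loop
   vertex 3.4 0.8 2.2
   vertex 3.6 2.6 0.4
   vertex 3.2 1.6 3.4
  endloop
 endfacet
 facet normal 0.602 -0.615 0.510
  outer loop
   vertex 3.4 0.8 2.2
   vertex 3.2 1.6 3.4
   vertex 1.6 0.2 3.6
  endloop
 endfacet
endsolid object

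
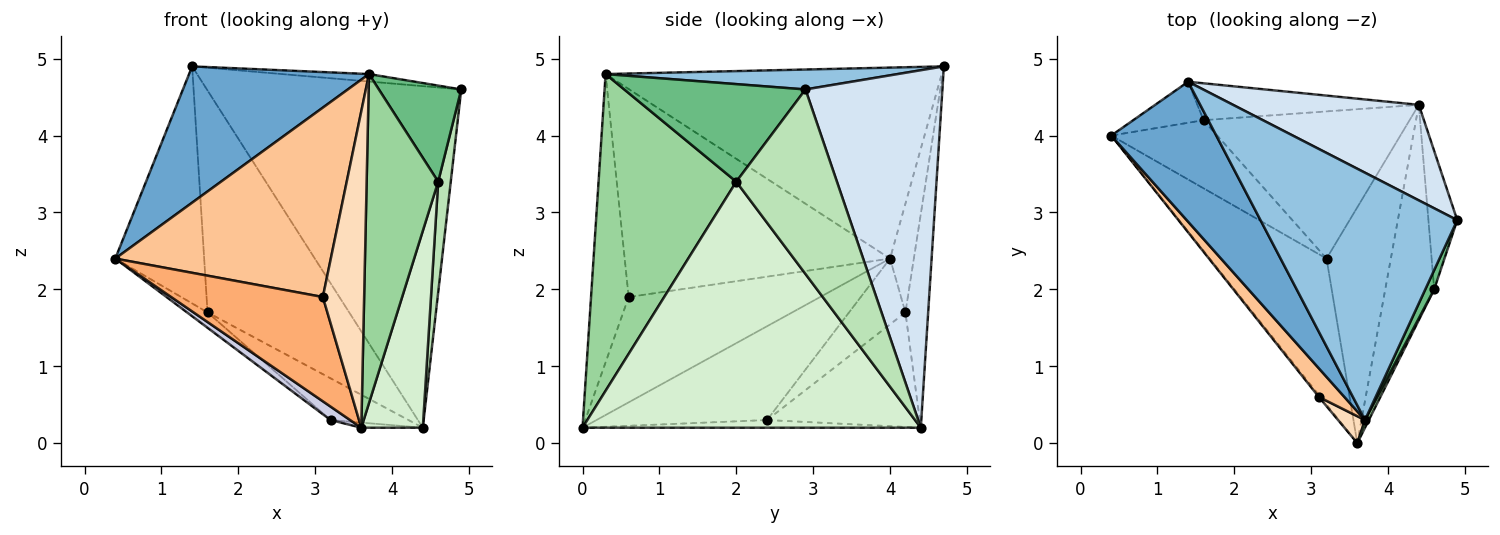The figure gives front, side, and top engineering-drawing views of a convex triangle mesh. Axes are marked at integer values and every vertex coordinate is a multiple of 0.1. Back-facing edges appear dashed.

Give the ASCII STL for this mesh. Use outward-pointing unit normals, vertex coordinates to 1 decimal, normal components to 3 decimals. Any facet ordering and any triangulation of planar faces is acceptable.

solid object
 facet normal -0.793 -0.425 0.436
  outer loop
   vertex 1.4 4.7 4.9
   vertex 0.4 4.0 2.4
   vertex 3.7 0.3 4.8
  endloop
 endfacet
 facet normal 0.101 0.030 0.994
  outer loop
   vertex 1.4 4.7 4.9
   vertex 3.7 0.3 4.8
   vertex 4.9 2.9 4.6
  endloop
 endfacet
 facet normal -0.255 0.953 -0.165
  outer loop
   vertex 1.4 4.7 4.9
   vertex 1.6 4.2 1.7
   vertex 0.4 4.0 2.4
  endloop
 endfacet
 facet normal 0.460 0.855 0.239
  outer loop
   vertex 1.4 4.7 4.9
   vertex 4.9 2.9 4.6
   vertex 4.4 4.4 0.2
  endloop
 endfacet
 facet normal -0.156 0.974 -0.162
  outer loop
   vertex 1.4 4.7 4.9
   vertex 4.4 4.4 0.2
   vertex 1.6 4.2 1.7
  endloop
 endfacet
 facet normal -0.784 -0.621 -0.011
  outer loop
   vertex 3.1 0.6 1.9
   vertex 0.4 4.0 2.4
   vertex 3.6 0.0 0.2
  endloop
 endfacet
 facet normal -0.773 -0.628 0.095
  outer loop
   vertex 3.1 0.6 1.9
   vertex 3.7 0.3 4.8
   vertex 0.4 4.0 2.4
  endloop
 endfacet
 facet normal -0.672 -0.738 0.063
  outer loop
   vertex 3.1 0.6 1.9
   vertex 3.6 0.0 0.2
   vertex 3.7 0.3 4.8
  endloop
 endfacet
 facet normal 0.907 -0.412 0.082
  outer loop
   vertex 4.6 2.0 3.4
   vertex 4.9 2.9 4.6
   vertex 3.7 0.3 4.8
  endloop
 endfacet
 facet normal 0.887 -0.461 0.011
  outer loop
   vertex 4.6 2.0 3.4
   vertex 3.7 0.3 4.8
   vertex 3.6 0.0 0.2
  endloop
 endfacet
 facet normal 0.981 -0.123 -0.153
  outer loop
   vertex 4.6 2.0 3.4
   vertex 4.4 4.4 0.2
   vertex 4.9 2.9 4.6
  endloop
 endfacet
 facet normal 0.966 -0.176 -0.192
  outer loop
   vertex 4.6 2.0 3.4
   vertex 3.6 0.0 0.2
   vertex 4.4 4.4 0.2
  endloop
 endfacet
 facet normal -0.119 0.022 -0.993
  outer loop
   vertex 3.2 2.4 0.3
   vertex 4.4 4.4 0.2
   vertex 3.6 0.0 0.2
  endloop
 endfacet
 facet normal -0.472 0.241 -0.848
  outer loop
   vertex 3.2 2.4 0.3
   vertex 1.6 4.2 1.7
   vertex 4.4 4.4 0.2
  endloop
 endfacet
 facet normal -0.624 -0.072 -0.778
  outer loop
   vertex 3.2 2.4 0.3
   vertex 3.6 0.0 0.2
   vertex 0.4 4.0 2.4
  endloop
 endfacet
 facet normal -0.518 0.188 -0.834
  outer loop
   vertex 3.2 2.4 0.3
   vertex 0.4 4.0 2.4
   vertex 1.6 4.2 1.7
  endloop
 endfacet
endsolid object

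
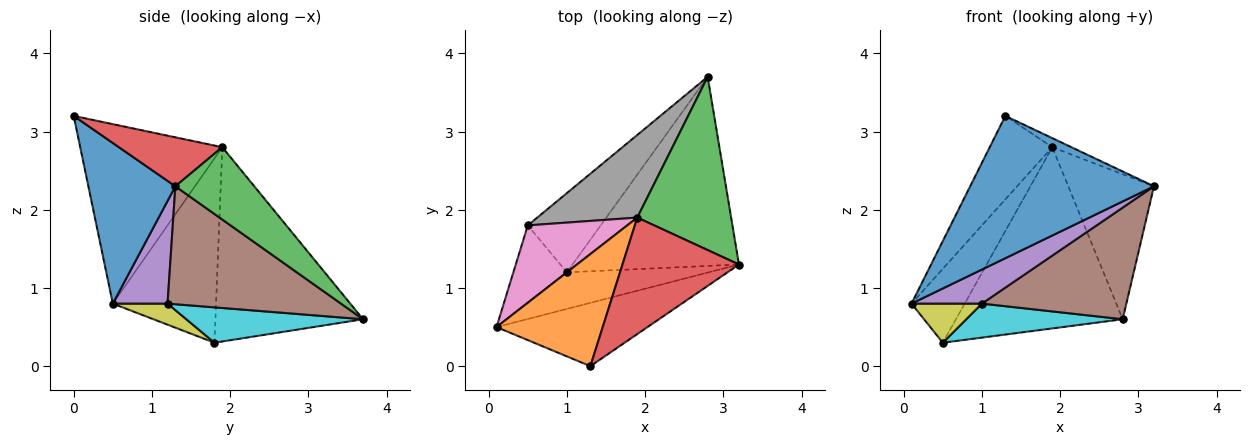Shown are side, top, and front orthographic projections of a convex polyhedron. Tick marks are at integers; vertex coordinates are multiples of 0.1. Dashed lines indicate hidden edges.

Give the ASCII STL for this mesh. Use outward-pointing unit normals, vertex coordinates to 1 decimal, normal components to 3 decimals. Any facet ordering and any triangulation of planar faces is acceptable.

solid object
 facet normal 0.397 -0.839 -0.373
  outer loop
   vertex 1.3 0.0 3.2
   vertex 0.1 0.5 0.8
   vertex 3.2 1.3 2.3
  endloop
 endfacet
 facet normal -0.805 0.354 0.476
  outer loop
   vertex 1.9 1.9 2.8
   vertex 0.1 0.5 0.8
   vertex 1.3 0.0 3.2
  endloop
 endfacet
 facet normal 0.509 0.552 0.660
  outer loop
   vertex 1.9 1.9 2.8
   vertex 3.2 1.3 2.3
   vertex 2.8 3.7 0.6
  endloop
 endfacet
 facet normal 0.387 0.071 0.919
  outer loop
   vertex 1.9 1.9 2.8
   vertex 1.3 0.0 3.2
   vertex 3.2 1.3 2.3
  endloop
 endfacet
 facet normal 0.468 -0.602 -0.647
  outer loop
   vertex 1.0 1.2 0.8
   vertex 3.2 1.3 2.3
   vertex 0.1 0.5 0.8
  endloop
 endfacet
 facet normal 0.521 -0.434 -0.735
  outer loop
   vertex 1.0 1.2 0.8
   vertex 2.8 3.7 0.6
   vertex 3.2 1.3 2.3
  endloop
 endfacet
 facet normal -0.802 0.413 0.432
  outer loop
   vertex 0.5 1.8 0.3
   vertex 0.1 0.5 0.8
   vertex 1.9 1.9 2.8
  endloop
 endfacet
 facet normal -0.627 0.709 0.323
  outer loop
   vertex 0.5 1.8 0.3
   vertex 1.9 1.9 2.8
   vertex 2.8 3.7 0.6
  endloop
 endfacet
 facet normal 0.331 -0.426 -0.842
  outer loop
   vertex 0.5 1.8 0.3
   vertex 1.0 1.2 0.8
   vertex 0.1 0.5 0.8
  endloop
 endfacet
 facet normal 0.407 -0.360 -0.839
  outer loop
   vertex 0.5 1.8 0.3
   vertex 2.8 3.7 0.6
   vertex 1.0 1.2 0.8
  endloop
 endfacet
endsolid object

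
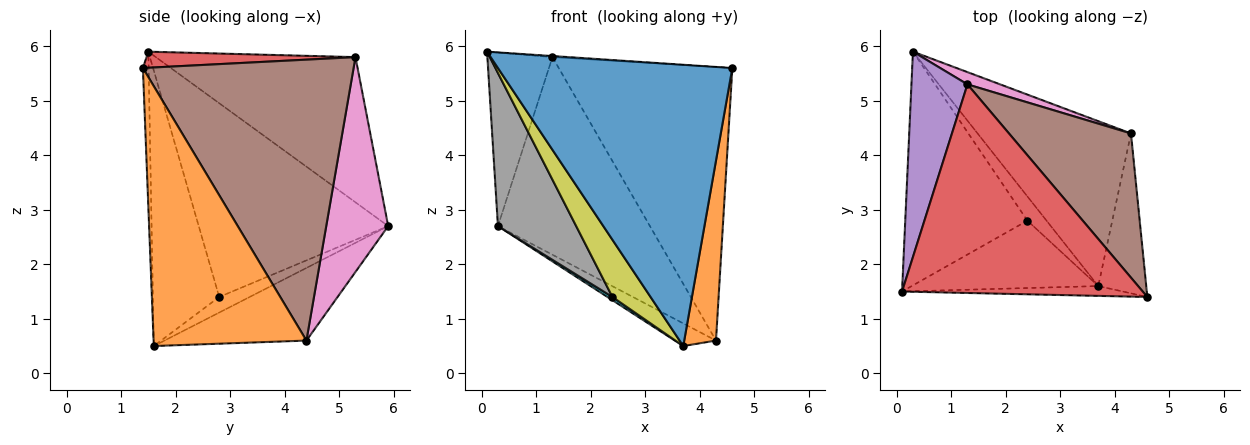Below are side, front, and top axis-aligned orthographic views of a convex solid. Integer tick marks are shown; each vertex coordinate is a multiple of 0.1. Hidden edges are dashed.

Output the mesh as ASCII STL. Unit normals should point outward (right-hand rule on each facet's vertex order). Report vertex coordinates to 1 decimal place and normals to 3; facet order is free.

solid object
 facet normal -0.025 -0.999 -0.035
  outer loop
   vertex 3.7 1.6 0.5
   vertex 4.6 1.4 5.6
   vertex 0.1 1.5 5.9
  endloop
 endfacet
 facet normal 0.963 -0.200 -0.178
  outer loop
   vertex 4.3 4.4 0.6
   vertex 4.6 1.4 5.6
   vertex 3.7 1.6 0.5
  endloop
 endfacet
 facet normal -0.425 0.123 -0.897
  outer loop
   vertex 4.3 4.4 0.6
   vertex 3.7 1.6 0.5
   vertex 0.3 5.9 2.7
  endloop
 endfacet
 facet normal 0.067 0.005 0.998
  outer loop
   vertex 1.3 5.3 5.8
   vertex 0.1 1.5 5.9
   vertex 4.6 1.4 5.6
  endloop
 endfacet
 facet normal -0.893 0.291 0.344
  outer loop
   vertex 1.3 5.3 5.8
   vertex 0.3 5.9 2.7
   vertex 0.1 1.5 5.9
  endloop
 endfacet
 facet normal 0.732 0.603 0.318
  outer loop
   vertex 1.3 5.3 5.8
   vertex 4.6 1.4 5.6
   vertex 4.3 4.4 0.6
  endloop
 endfacet
 facet normal 0.377 0.925 0.057
  outer loop
   vertex 1.3 5.3 5.8
   vertex 4.3 4.4 0.6
   vertex 0.3 5.9 2.7
  endloop
 endfacet
 facet normal -0.799 -0.330 -0.503
  outer loop
   vertex 2.4 2.8 1.4
   vertex 0.1 1.5 5.9
   vertex 0.3 5.9 2.7
  endloop
 endfacet
 facet normal -0.747 -0.430 -0.506
  outer loop
   vertex 2.4 2.8 1.4
   vertex 3.7 1.6 0.5
   vertex 0.1 1.5 5.9
  endloop
 endfacet
 facet normal -0.628 -0.102 -0.771
  outer loop
   vertex 2.4 2.8 1.4
   vertex 0.3 5.9 2.7
   vertex 3.7 1.6 0.5
  endloop
 endfacet
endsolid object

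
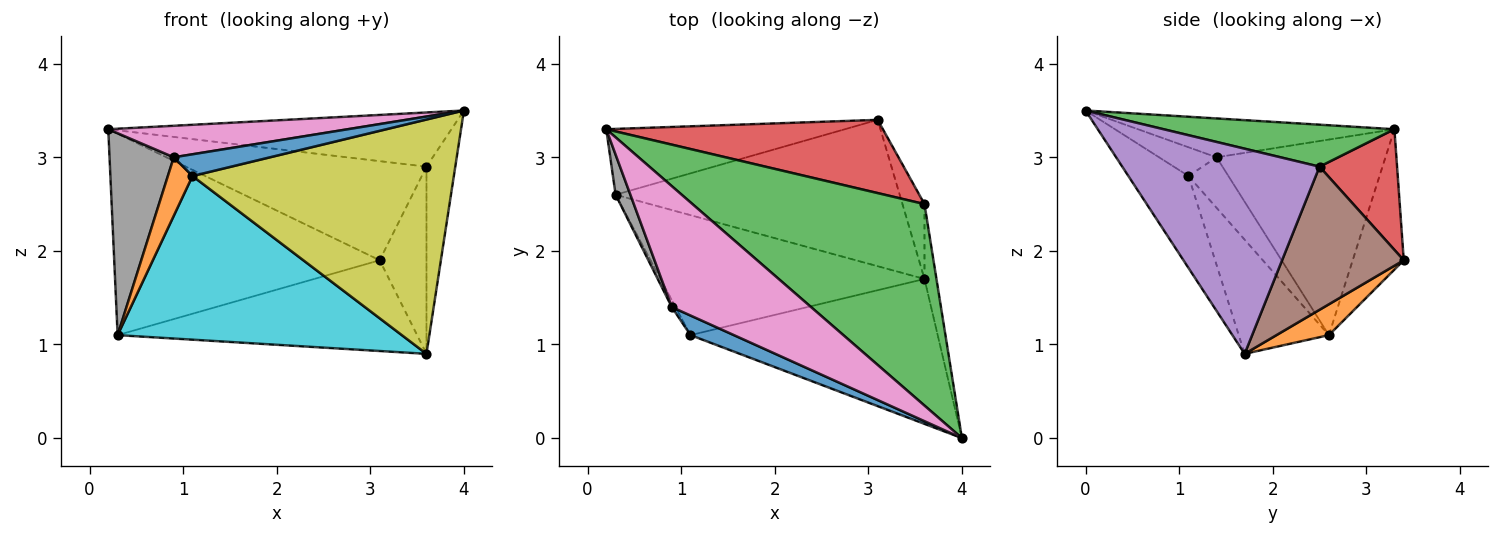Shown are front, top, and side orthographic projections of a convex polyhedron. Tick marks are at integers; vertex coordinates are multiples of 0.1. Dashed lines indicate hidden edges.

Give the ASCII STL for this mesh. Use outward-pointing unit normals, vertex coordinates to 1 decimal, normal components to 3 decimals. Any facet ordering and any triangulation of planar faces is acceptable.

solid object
 facet normal -0.180 0.935 -0.306
  outer loop
   vertex 0.3 2.6 1.1
   vertex 0.2 3.3 3.3
   vertex 3.1 3.4 1.9
  endloop
 endfacet
 facet normal 0.092 0.525 -0.846
  outer loop
   vertex 0.3 2.6 1.1
   vertex 3.1 3.4 1.9
   vertex 3.6 1.7 0.9
  endloop
 endfacet
 facet normal 0.172 0.256 0.951
  outer loop
   vertex 3.6 2.5 2.9
   vertex 0.2 3.3 3.3
   vertex 4.0 0.0 3.5
  endloop
 endfacet
 facet normal 0.251 0.779 0.575
  outer loop
   vertex 3.6 2.5 2.9
   vertex 3.1 3.4 1.9
   vertex 0.2 3.3 3.3
  endloop
 endfacet
 facet normal 0.988 0.144 -0.058
  outer loop
   vertex 3.6 2.5 2.9
   vertex 4.0 0.0 3.5
   vertex 3.6 1.7 0.9
  endloop
 endfacet
 facet normal 0.924 0.355 -0.142
  outer loop
   vertex 3.6 2.5 2.9
   vertex 3.6 1.7 0.9
   vertex 3.1 3.4 1.9
  endloop
 endfacet
 facet normal -0.261 -0.244 0.934
  outer loop
   vertex 0.9 1.4 3.0
   vertex 4.0 0.0 3.5
   vertex 0.2 3.3 3.3
  endloop
 endfacet
 facet normal -0.932 -0.355 0.070
  outer loop
   vertex 0.9 1.4 3.0
   vertex 0.2 3.3 3.3
   vertex 0.3 2.6 1.1
  endloop
 endfacet
 facet normal -0.192 -0.835 -0.516
  outer loop
   vertex 1.1 1.1 2.8
   vertex 3.6 1.7 0.9
   vertex 4.0 0.0 3.5
  endloop
 endfacet
 facet normal -0.248 -0.781 -0.573
  outer loop
   vertex 1.1 1.1 2.8
   vertex 0.3 2.6 1.1
   vertex 3.6 1.7 0.9
  endloop
 endfacet
 facet normal -0.405 -0.679 0.613
  outer loop
   vertex 1.1 1.1 2.8
   vertex 4.0 0.0 3.5
   vertex 0.9 1.4 3.0
  endloop
 endfacet
 facet normal -0.849 -0.524 -0.063
  outer loop
   vertex 1.1 1.1 2.8
   vertex 0.9 1.4 3.0
   vertex 0.3 2.6 1.1
  endloop
 endfacet
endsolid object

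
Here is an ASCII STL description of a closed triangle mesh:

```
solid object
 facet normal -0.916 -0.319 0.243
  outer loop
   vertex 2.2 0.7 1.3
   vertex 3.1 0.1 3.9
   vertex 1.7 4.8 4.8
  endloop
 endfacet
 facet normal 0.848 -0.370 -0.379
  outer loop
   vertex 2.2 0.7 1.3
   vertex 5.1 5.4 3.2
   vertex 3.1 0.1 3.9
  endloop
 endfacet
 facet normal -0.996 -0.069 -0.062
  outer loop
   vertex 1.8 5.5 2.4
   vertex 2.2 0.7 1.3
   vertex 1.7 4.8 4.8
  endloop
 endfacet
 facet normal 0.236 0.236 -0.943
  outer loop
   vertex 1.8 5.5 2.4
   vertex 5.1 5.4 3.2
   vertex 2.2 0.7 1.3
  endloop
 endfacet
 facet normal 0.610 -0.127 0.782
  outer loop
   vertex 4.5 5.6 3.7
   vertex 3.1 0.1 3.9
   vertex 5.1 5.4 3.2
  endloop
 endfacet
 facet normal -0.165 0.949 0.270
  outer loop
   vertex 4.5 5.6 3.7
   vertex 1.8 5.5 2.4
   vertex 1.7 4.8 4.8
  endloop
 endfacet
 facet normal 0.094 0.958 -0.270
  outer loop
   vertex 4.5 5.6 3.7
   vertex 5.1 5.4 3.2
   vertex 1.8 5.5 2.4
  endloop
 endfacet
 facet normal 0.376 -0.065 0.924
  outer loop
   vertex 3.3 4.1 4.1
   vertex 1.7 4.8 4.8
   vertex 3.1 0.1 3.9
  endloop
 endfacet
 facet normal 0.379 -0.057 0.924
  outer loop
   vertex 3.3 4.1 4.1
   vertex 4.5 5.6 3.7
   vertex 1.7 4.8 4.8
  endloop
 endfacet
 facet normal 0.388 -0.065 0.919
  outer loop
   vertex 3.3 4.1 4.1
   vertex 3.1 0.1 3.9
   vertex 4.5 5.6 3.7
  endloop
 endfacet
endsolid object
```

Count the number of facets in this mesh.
10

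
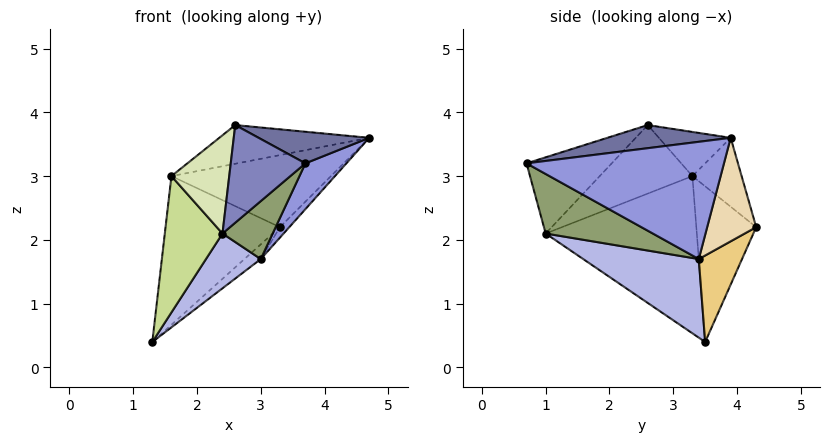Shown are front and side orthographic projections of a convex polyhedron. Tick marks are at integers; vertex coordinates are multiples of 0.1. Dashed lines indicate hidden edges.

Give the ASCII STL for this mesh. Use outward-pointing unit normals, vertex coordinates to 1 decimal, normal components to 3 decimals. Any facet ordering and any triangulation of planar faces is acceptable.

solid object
 facet normal 0.206 -0.184 0.961
  outer loop
   vertex 2.6 2.6 3.8
   vertex 3.7 0.7 3.2
   vertex 4.7 3.9 3.6
  endloop
 endfacet
 facet normal -0.613 -0.538 0.578
  outer loop
   vertex 2.4 1.0 2.1
   vertex 3.7 0.7 3.2
   vertex 2.6 2.6 3.8
  endloop
 endfacet
 facet normal 0.756 -0.157 -0.635
  outer loop
   vertex 3.0 3.4 1.7
   vertex 4.7 3.9 3.6
   vertex 3.7 0.7 3.2
  endloop
 endfacet
 facet normal 0.574 -0.272 -0.772
  outer loop
   vertex 3.0 3.4 1.7
   vertex 2.4 1.0 2.1
   vertex 1.3 3.5 0.4
  endloop
 endfacet
 facet normal 0.584 -0.273 -0.764
  outer loop
   vertex 3.0 3.4 1.7
   vertex 3.7 0.7 3.2
   vertex 2.4 1.0 2.1
  endloop
 endfacet
 facet normal -0.260 0.542 0.799
  outer loop
   vertex 1.6 3.3 3.0
   vertex 2.6 2.6 3.8
   vertex 4.7 3.9 3.6
  endloop
 endfacet
 facet normal -0.931 -0.355 0.080
  outer loop
   vertex 1.6 3.3 3.0
   vertex 1.3 3.5 0.4
   vertex 2.4 1.0 2.1
  endloop
 endfacet
 facet normal -0.728 -0.454 0.513
  outer loop
   vertex 1.6 3.3 3.0
   vertex 2.4 1.0 2.1
   vertex 2.6 2.6 3.8
  endloop
 endfacet
 facet normal -0.460 0.879 0.121
  outer loop
   vertex 3.3 4.3 2.2
   vertex 1.3 3.5 0.4
   vertex 1.6 3.3 3.0
  endloop
 endfacet
 facet normal -0.256 0.831 0.494
  outer loop
   vertex 3.3 4.3 2.2
   vertex 1.6 3.3 3.0
   vertex 4.7 3.9 3.6
  endloop
 endfacet
 facet normal 0.600 0.226 -0.767
  outer loop
   vertex 3.3 4.3 2.2
   vertex 3.0 3.4 1.7
   vertex 1.3 3.5 0.4
  endloop
 endfacet
 facet normal 0.720 0.138 -0.680
  outer loop
   vertex 3.3 4.3 2.2
   vertex 4.7 3.9 3.6
   vertex 3.0 3.4 1.7
  endloop
 endfacet
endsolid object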